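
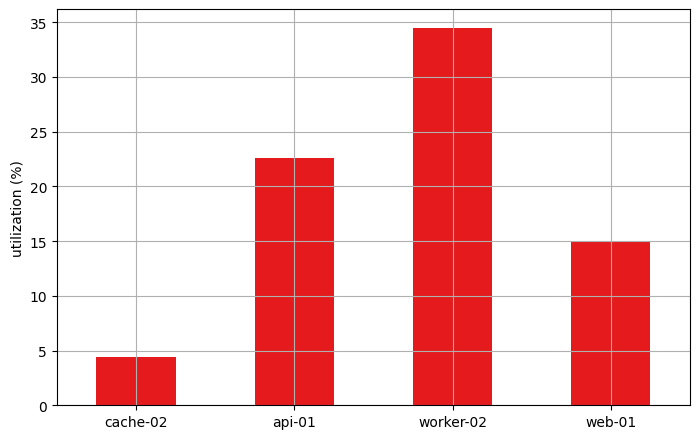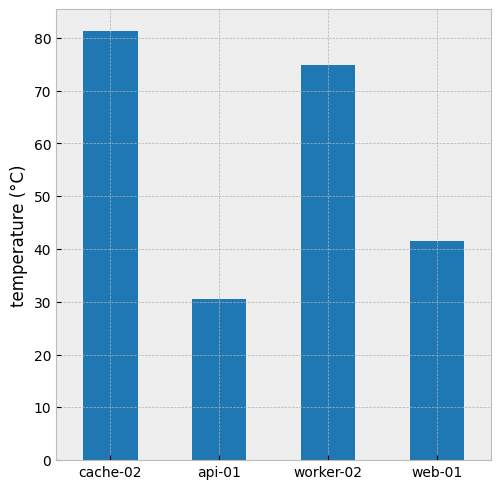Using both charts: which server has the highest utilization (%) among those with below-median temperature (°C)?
Chart 2 median temperature (°C) ≈ 60; below-median servers: api-01, web-01. Among those, api-01 has the highest utilization (%) (≈ 25).

api-01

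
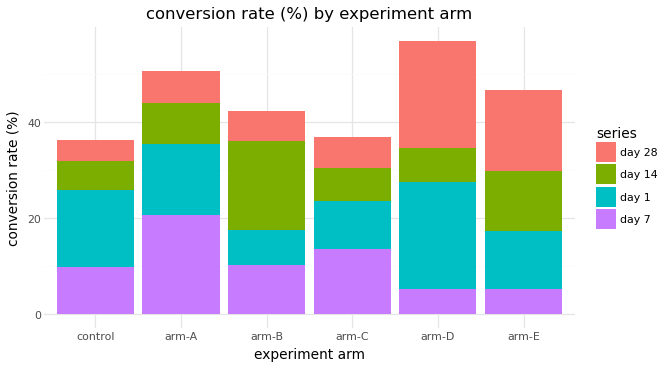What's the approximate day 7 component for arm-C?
day 7 top ≈ 15, bottom ≈ 0; segment ≈ 15.

≈ 15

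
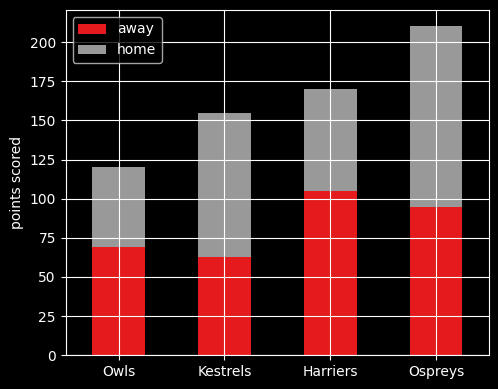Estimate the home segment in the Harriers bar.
≈ 60

home top ≈ 160, bottom ≈ 100; segment ≈ 60.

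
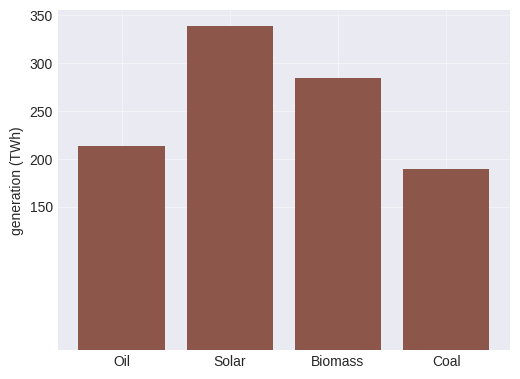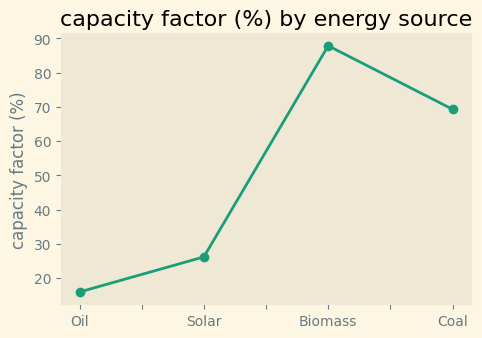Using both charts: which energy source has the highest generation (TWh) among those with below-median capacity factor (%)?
Solar

Chart 2 median capacity factor (%) ≈ 50; below-median energy sources: Oil, Solar. Among those, Solar has the highest generation (TWh) (≈ 350).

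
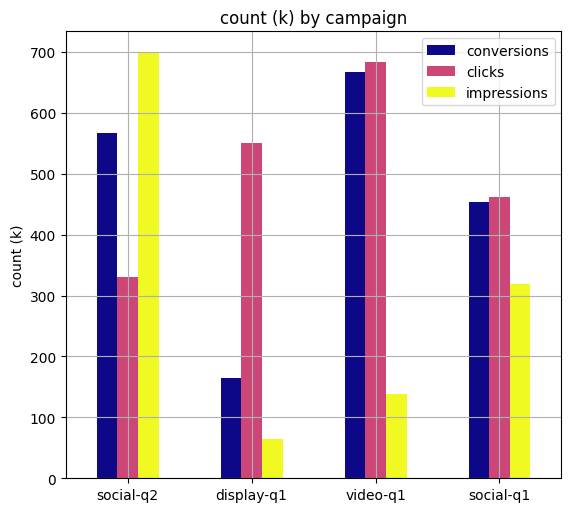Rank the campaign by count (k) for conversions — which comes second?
social-q2

Top 3 for conversions: video-q1 ≈ 700, social-q2 ≈ 600, social-q1 ≈ 500.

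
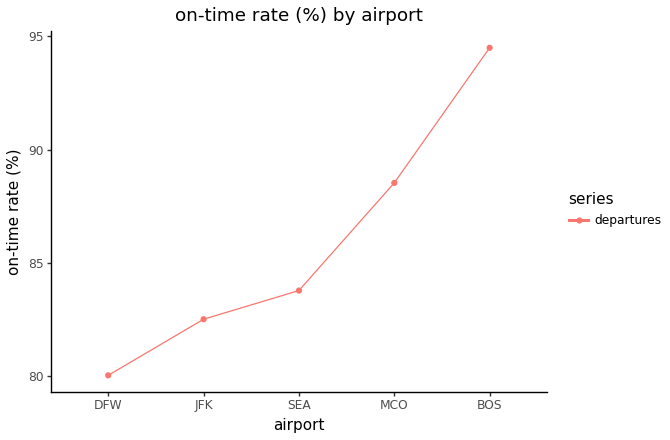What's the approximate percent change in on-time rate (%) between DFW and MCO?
≈ +10%

DFW ≈ 80, MCO ≈ 88; (88 − 80) / 80 ≈ +10%.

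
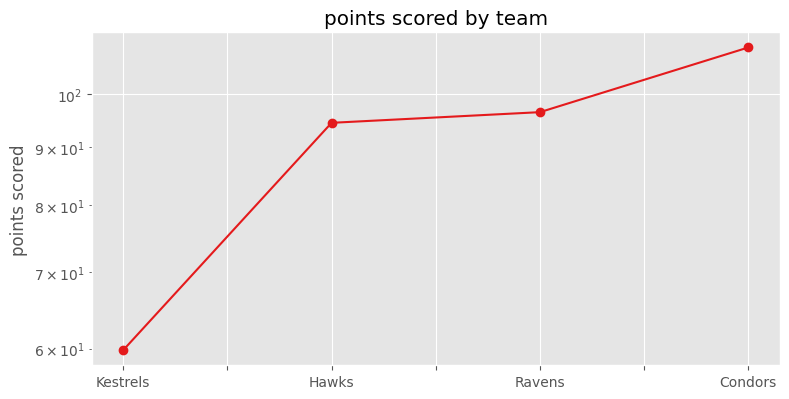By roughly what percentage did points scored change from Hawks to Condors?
≈ +15.8%

Hawks ≈ 95, Condors ≈ 110; (110 − 95) / 95 ≈ +15.8%.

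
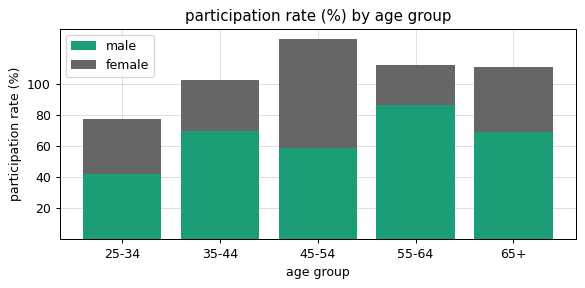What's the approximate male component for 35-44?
≈ 60

male top ≈ 60, bottom ≈ 0; segment ≈ 60.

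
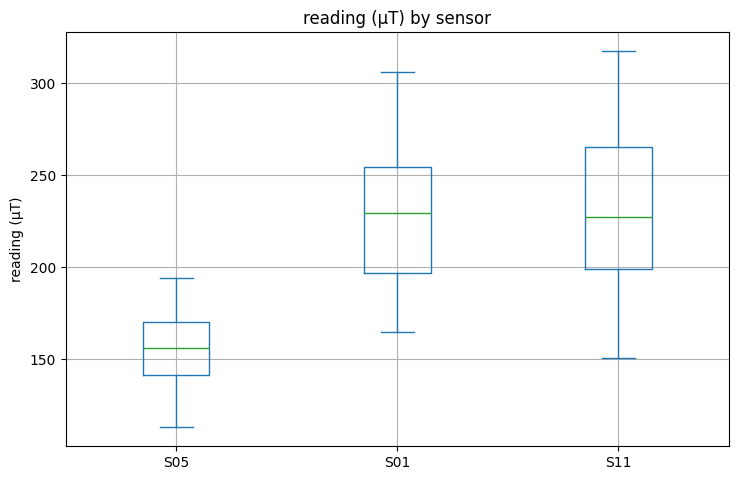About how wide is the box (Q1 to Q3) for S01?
≈ 50

Q3 ≈ 250, Q1 ≈ 200; IQR ≈ 50.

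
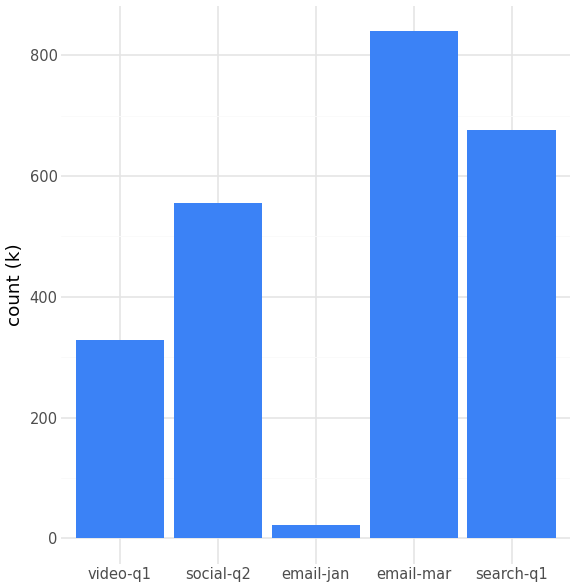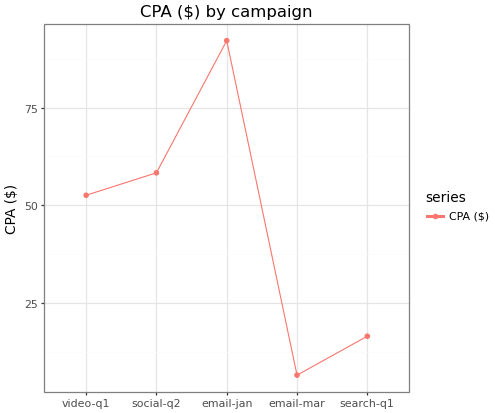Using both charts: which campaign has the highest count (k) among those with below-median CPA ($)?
Chart 2 median CPA ($) ≈ 50; below-median campaigns: email-mar, search-q1. Among those, email-mar has the highest count (k) (≈ 800).

email-mar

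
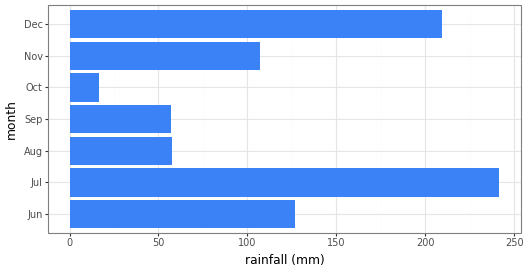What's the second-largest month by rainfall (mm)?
Top 3: Jul ≈ 250, Dec ≈ 200, Jun ≈ 125.

Dec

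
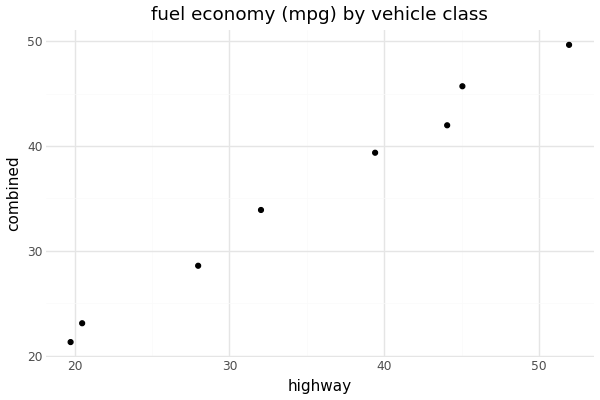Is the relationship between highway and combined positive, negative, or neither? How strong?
Points are positively correlated; strong (|r| ≈ 1.0).

positive, strong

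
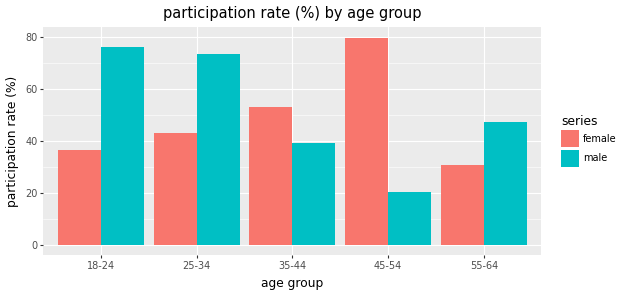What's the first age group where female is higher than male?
35-44

25-34: female ≈ 40 vs male ≈ 70 (not yet); 35-44: female ≈ 50 vs male ≈ 40 (first crossover).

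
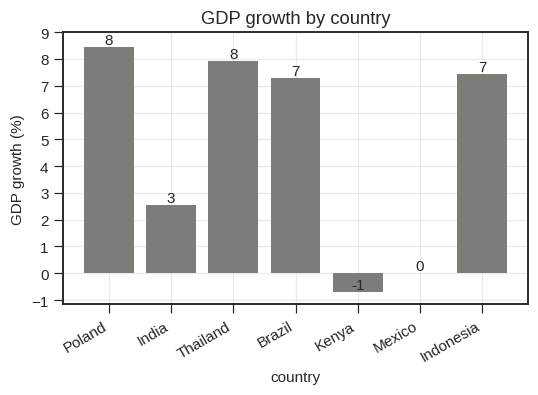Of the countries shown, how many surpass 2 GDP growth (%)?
5

Above 2: Poland, India, Thailand, Brazil, Indonesia.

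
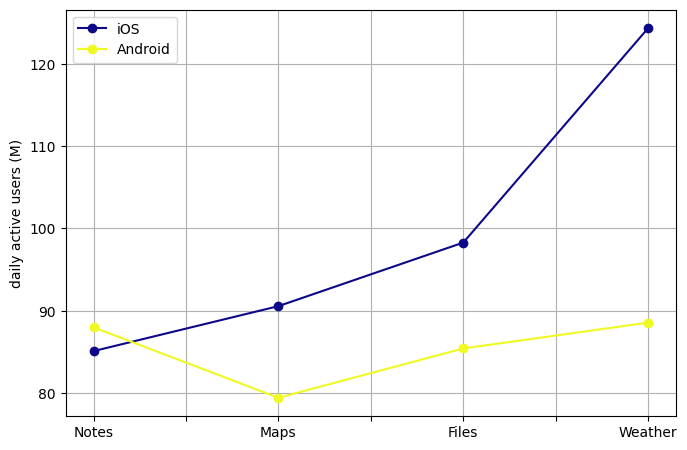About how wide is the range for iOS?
Max Weather ≈ 125, min Notes ≈ 85; range ≈ 40.

≈ 40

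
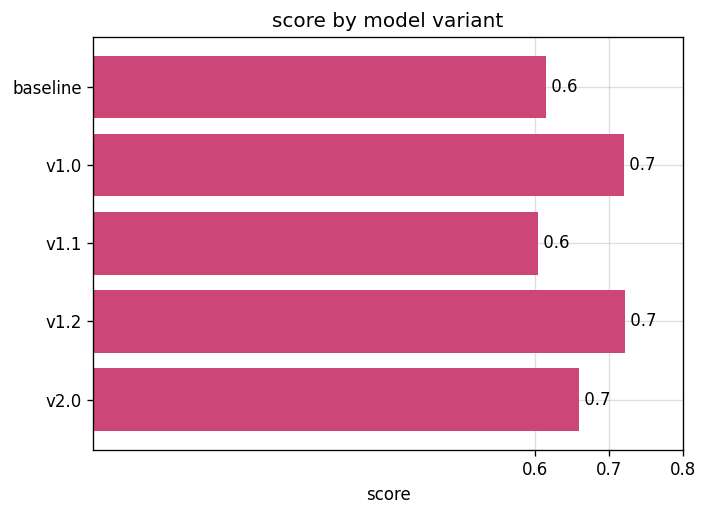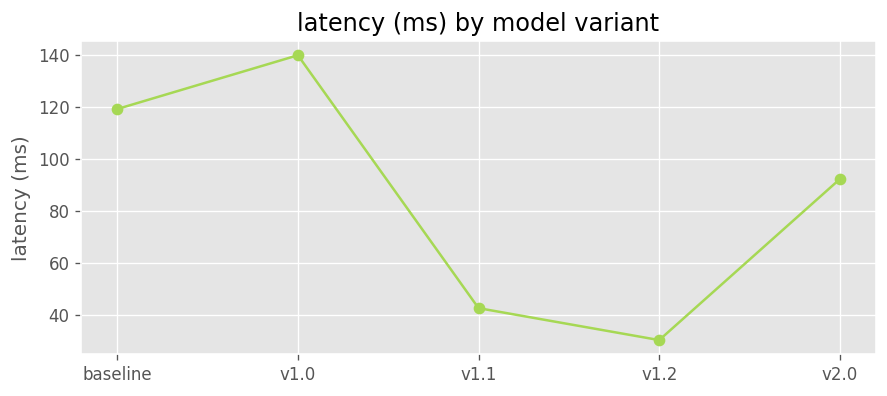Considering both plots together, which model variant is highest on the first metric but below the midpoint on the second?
v1.2

Chart 2 median latency (ms) ≈ 100; below-median model variants: v1.1, v1.2. Among those, v1.2 has the highest score (≈ 0.7).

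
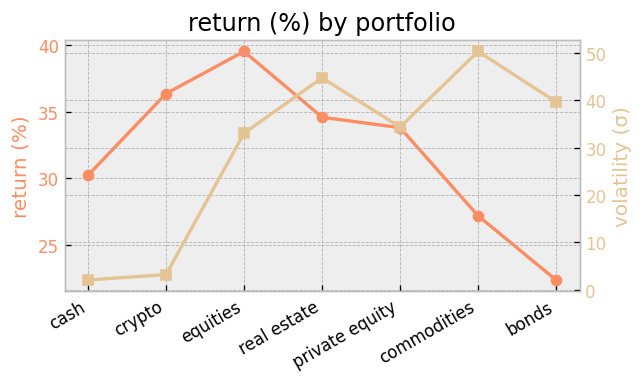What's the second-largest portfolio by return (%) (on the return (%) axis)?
Top 3 (on the return (%) axis): equities ≈ 40, crypto ≈ 36, real estate ≈ 34.

crypto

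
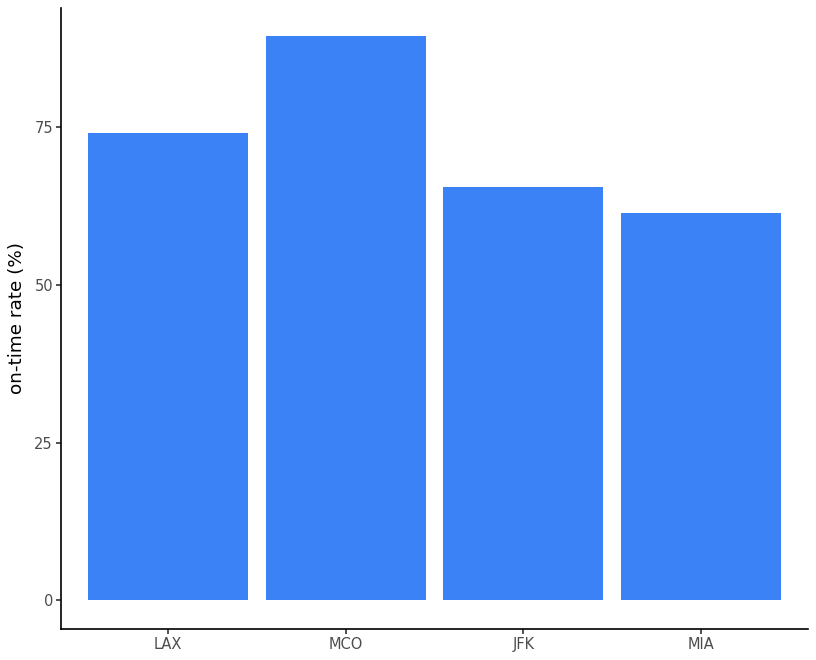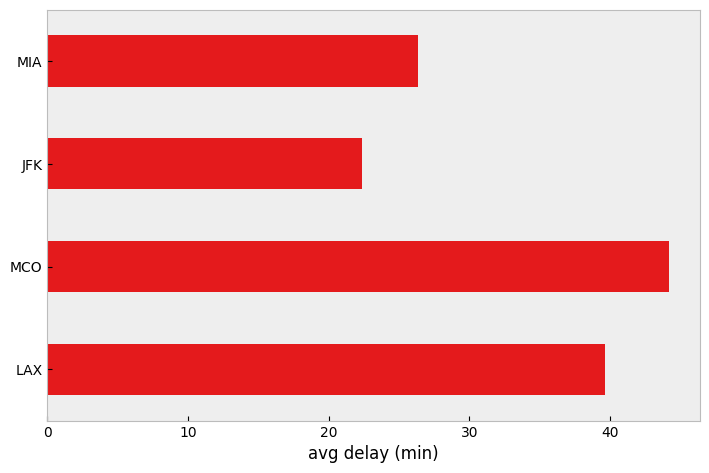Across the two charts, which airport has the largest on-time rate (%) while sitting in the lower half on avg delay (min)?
Chart 2 median avg delay (min) ≈ 35; below-median airports: JFK, MIA. Among those, JFK has the highest on-time rate (%) (≈ 70).

JFK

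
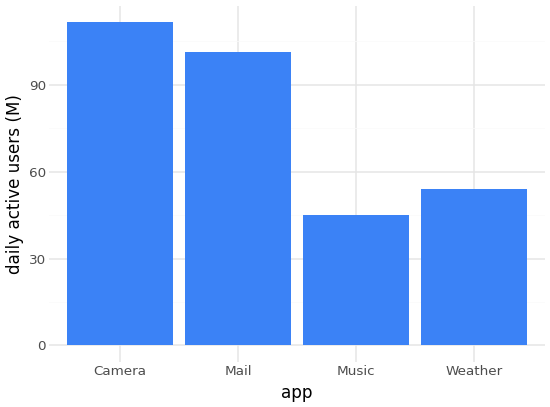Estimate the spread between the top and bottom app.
≈ 60

Max Camera ≈ 110, min Music ≈ 50; range ≈ 60.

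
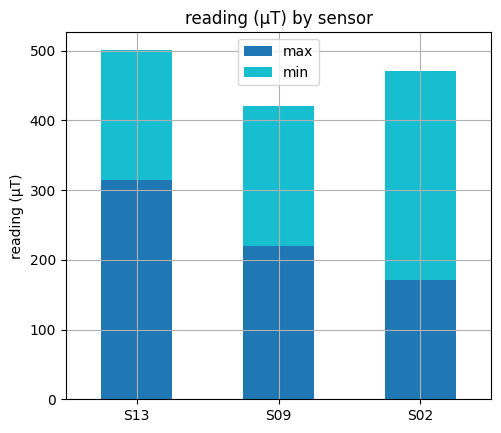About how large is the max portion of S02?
≈ 150

max top ≈ 150, bottom ≈ 0; segment ≈ 150.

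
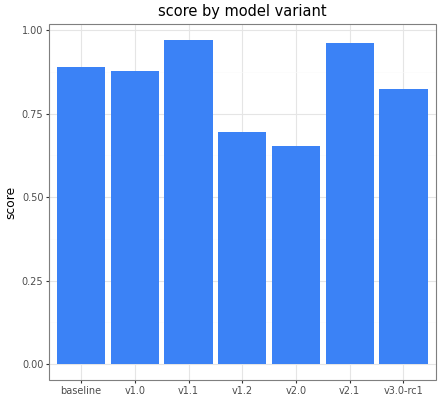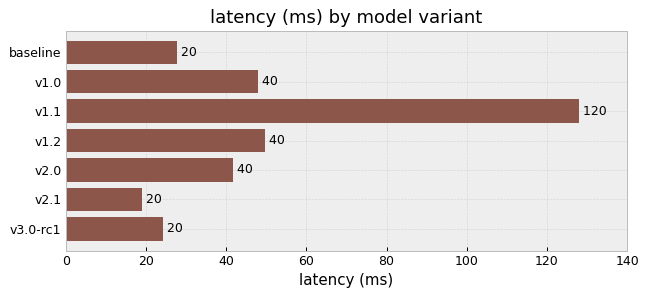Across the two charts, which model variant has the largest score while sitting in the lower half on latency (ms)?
Chart 2 median latency (ms) ≈ 40; below-median model variants: baseline, v2.1, v3.0-rc1. Among those, v2.1 has the highest score (≈ 1).

v2.1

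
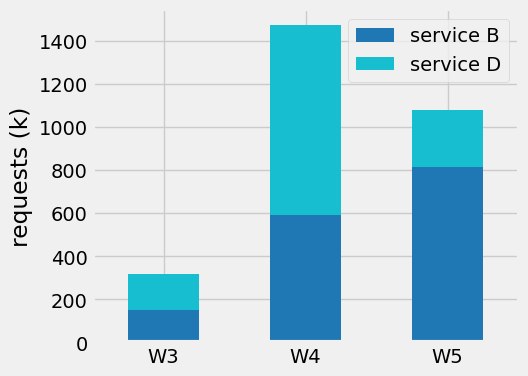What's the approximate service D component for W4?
≈ 800

service D top ≈ 1400, bottom ≈ 600; segment ≈ 800.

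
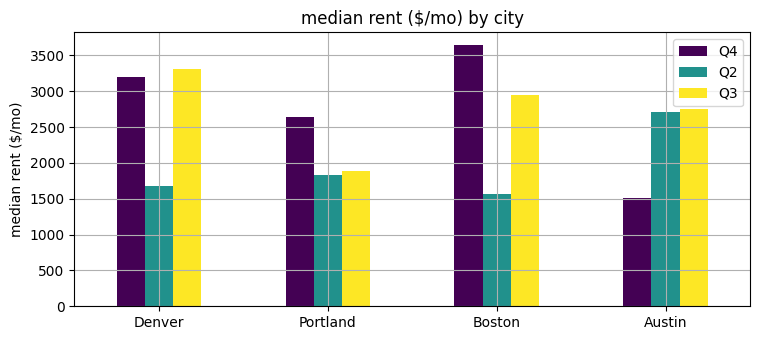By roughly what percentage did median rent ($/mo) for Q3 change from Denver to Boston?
Denver ≈ 3500, Boston ≈ 3000; (3000 − 3500) / 3500 ≈ -14.3%.

≈ -14.3%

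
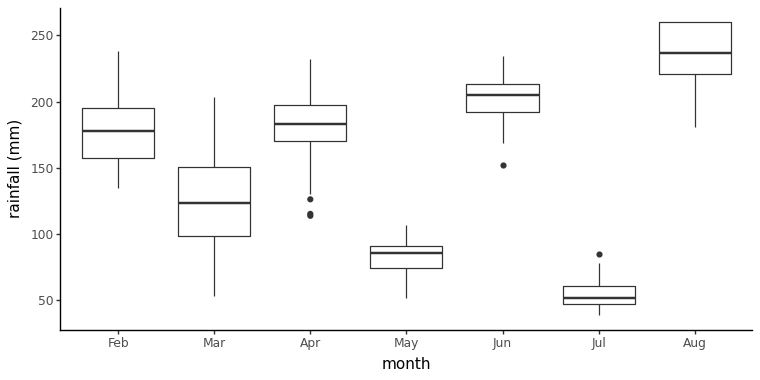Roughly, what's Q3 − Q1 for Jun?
≈ 20

Q3 ≈ 220, Q1 ≈ 200; IQR ≈ 20.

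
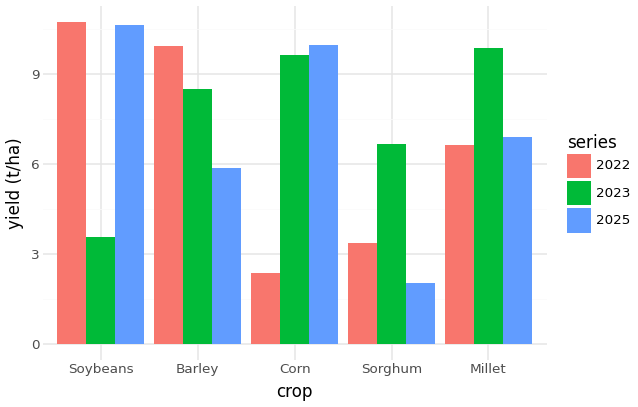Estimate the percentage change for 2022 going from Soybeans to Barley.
≈ -9.1%

Soybeans ≈ 11, Barley ≈ 10; (10 − 11) / 11 ≈ -9.1%.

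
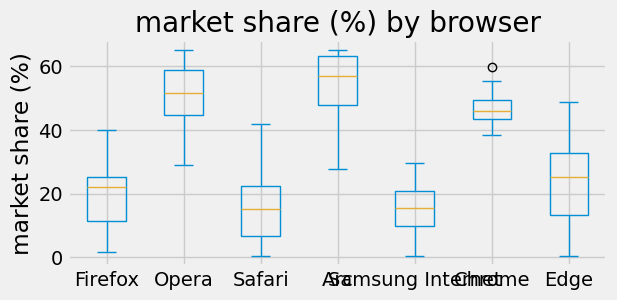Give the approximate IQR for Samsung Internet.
≈ 10

Q3 ≈ 20, Q1 ≈ 10; IQR ≈ 10.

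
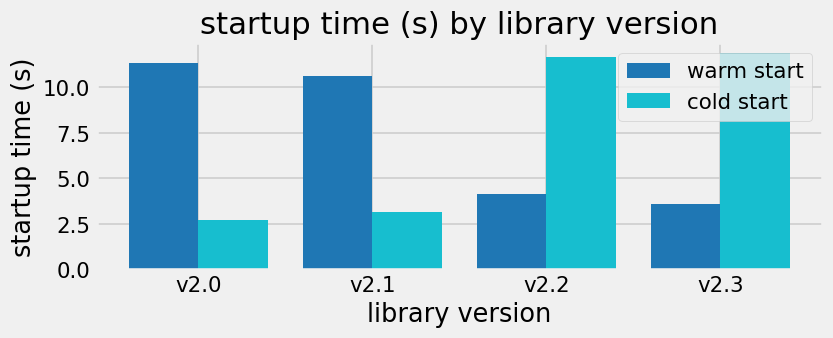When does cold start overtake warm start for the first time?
v2.2

v2.1: cold start ≈ 3 vs warm start ≈ 11 (not yet); v2.2: cold start ≈ 12 vs warm start ≈ 4 (first crossover).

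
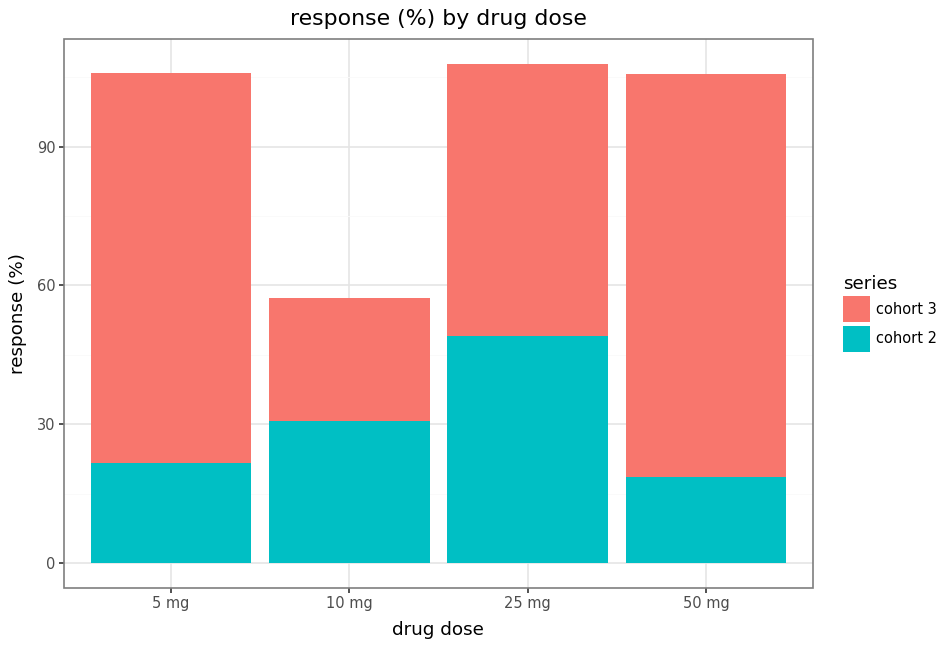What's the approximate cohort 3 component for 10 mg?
cohort 3 top ≈ 60, bottom ≈ 30; segment ≈ 30.

≈ 30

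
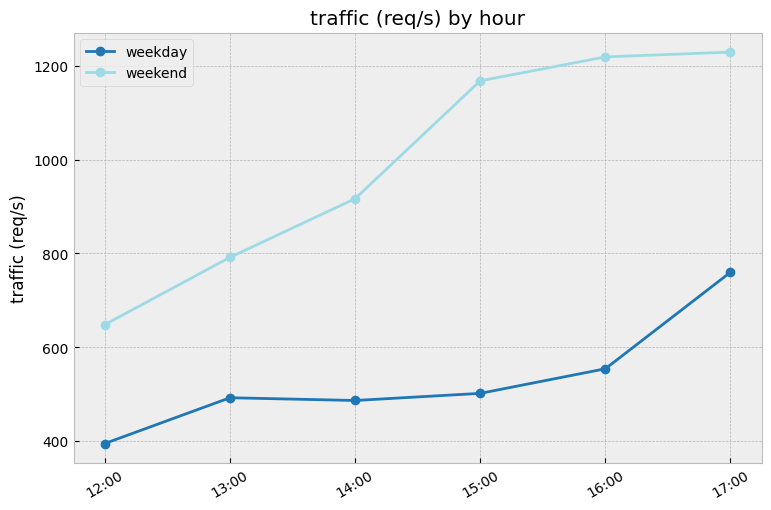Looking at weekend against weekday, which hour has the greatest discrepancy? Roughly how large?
15:00, ≈ 700 req/s

15:00: weekend ≈ 1200, weekday ≈ 500 → gap ≈ 700. Next-largest (16:00) is only ≈ 600.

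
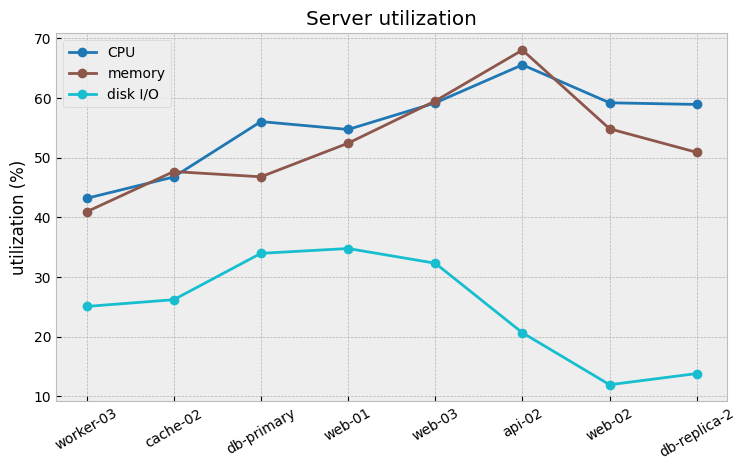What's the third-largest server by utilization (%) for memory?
web-02

Top 4 for memory: api-02 ≈ 70, web-03 ≈ 60, web-02 ≈ 55, web-01 ≈ 50.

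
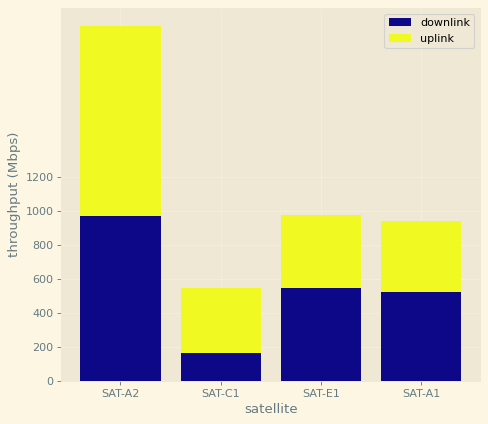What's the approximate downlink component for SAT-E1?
downlink top ≈ 600, bottom ≈ 0; segment ≈ 600.

≈ 600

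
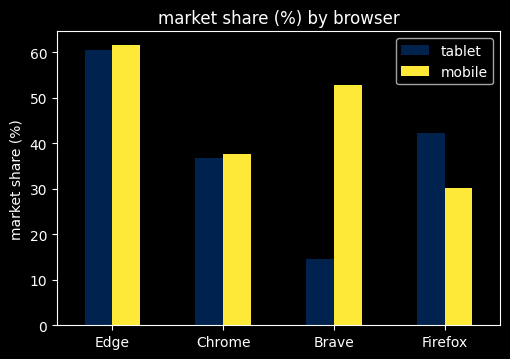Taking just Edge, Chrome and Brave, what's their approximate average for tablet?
(60 + 40 + 10) / 3 ≈ 37.

≈ 37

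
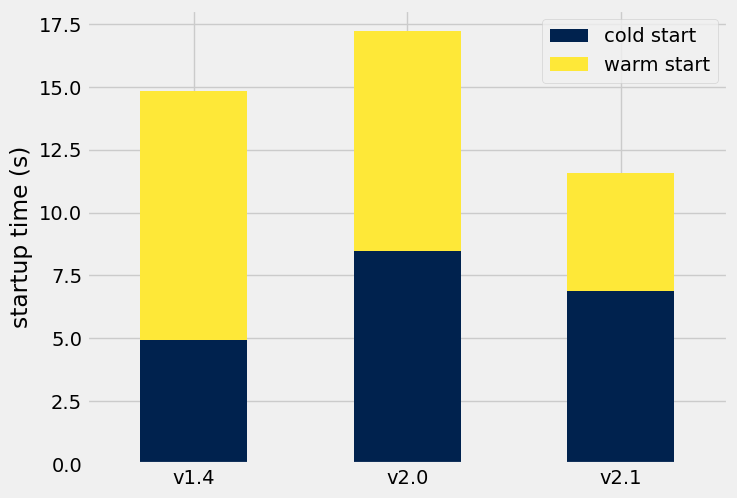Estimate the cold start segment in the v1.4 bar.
≈ 4

cold start top ≈ 4, bottom ≈ 0; segment ≈ 4.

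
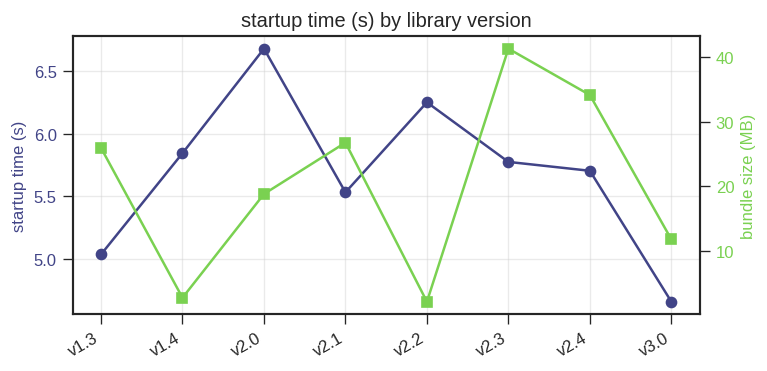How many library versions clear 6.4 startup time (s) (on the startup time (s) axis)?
Above 6.4: v2.0.

1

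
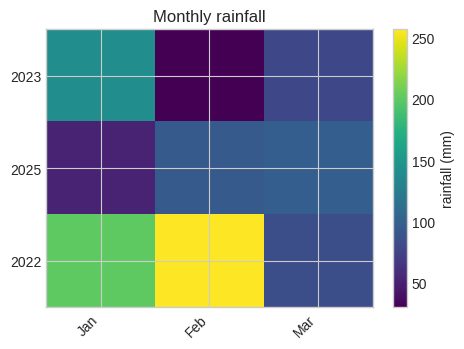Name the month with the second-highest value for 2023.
Mar

Top 3 for 2023: Jan ≈ 140, Mar ≈ 80, Feb ≈ 40.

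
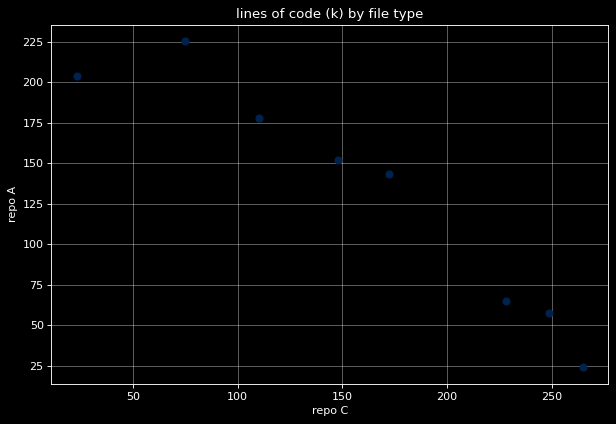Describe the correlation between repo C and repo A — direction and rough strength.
negative, strong

Points are negatively correlated; strong (|r| ≈ 1.0).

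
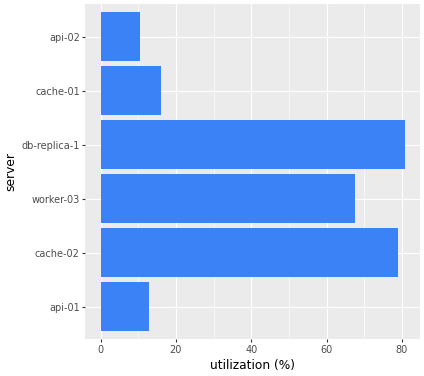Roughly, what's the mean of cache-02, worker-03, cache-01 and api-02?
(80 + 70 + 20 + 10) / 4 ≈ 45.

≈ 45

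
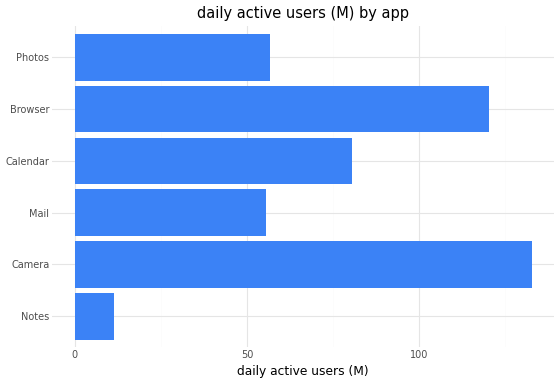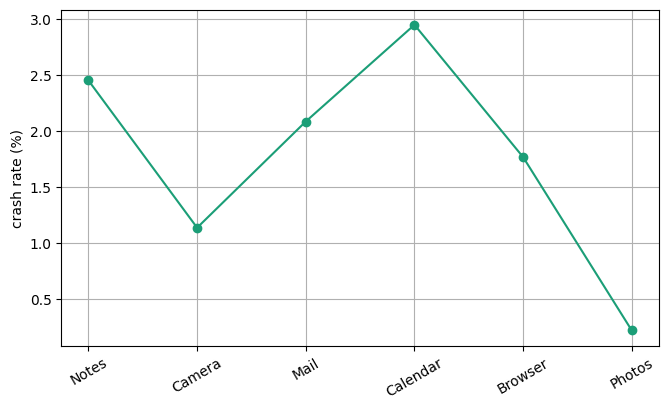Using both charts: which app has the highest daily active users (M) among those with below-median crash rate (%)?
Chart 2 median crash rate (%) ≈ 2; below-median apps: Camera, Browser, Photos. Among those, Camera has the highest daily active users (M) (≈ 140).

Camera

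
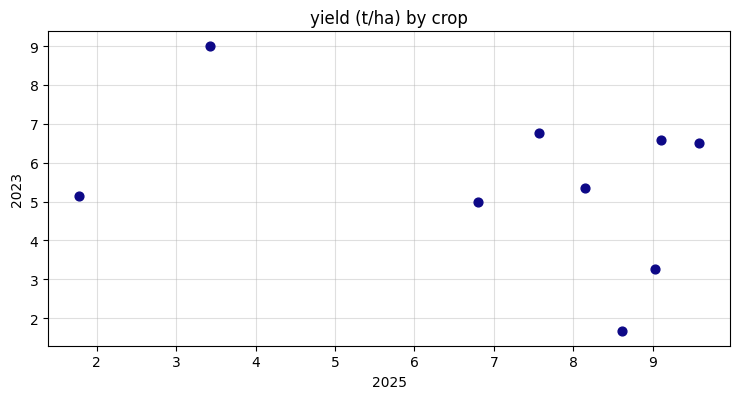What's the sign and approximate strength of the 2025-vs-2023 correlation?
negative, weak

Points are negatively correlated; weak (|r| ≈ 0.3).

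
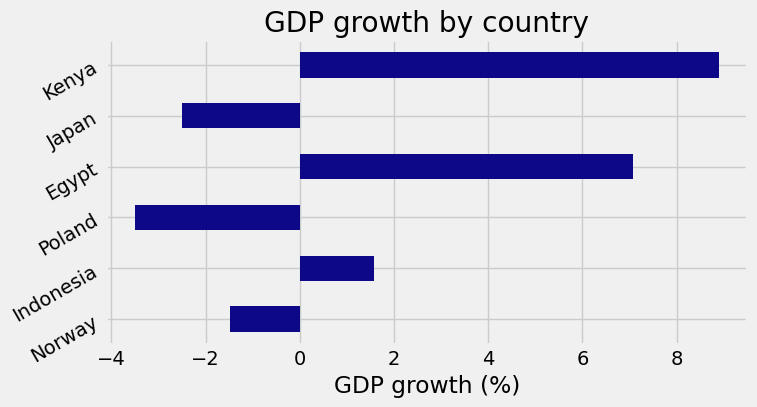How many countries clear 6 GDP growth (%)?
Above 6: Egypt, Kenya.

2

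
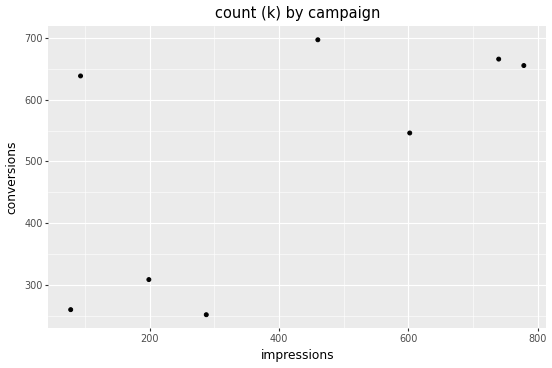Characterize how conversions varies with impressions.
positive, moderate

Points are positively correlated; moderate (|r| ≈ 0.6).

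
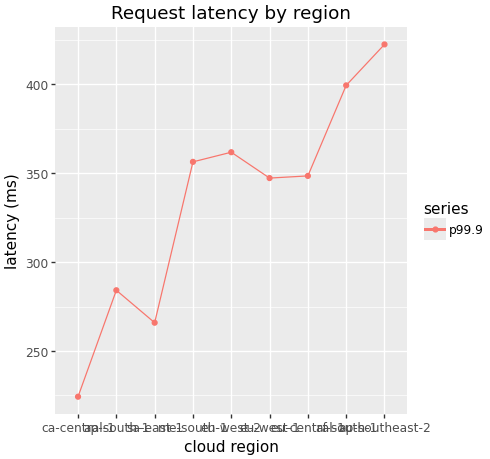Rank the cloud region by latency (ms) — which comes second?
af-south-1

Top 3: ap-southeast-2 ≈ 420, af-south-1 ≈ 400, eu-west-2 ≈ 360.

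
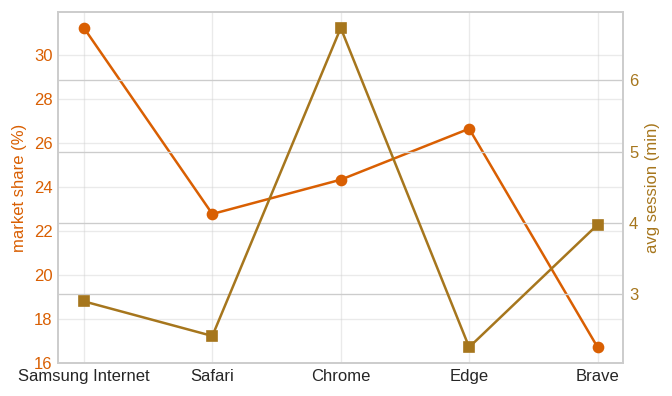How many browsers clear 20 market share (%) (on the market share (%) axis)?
Above 20: Samsung Internet, Safari, Chrome, Edge.

4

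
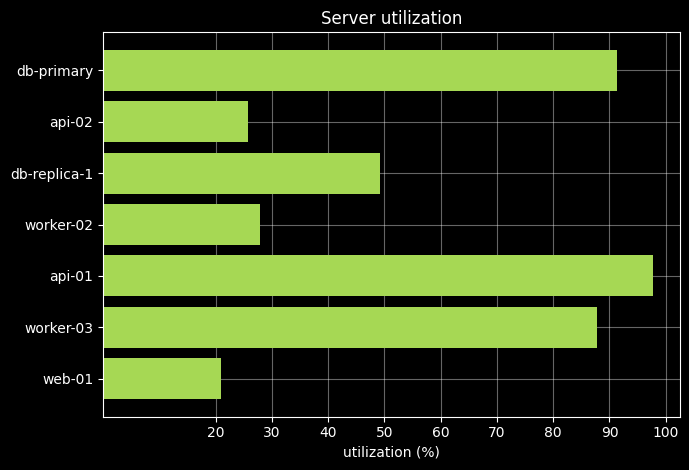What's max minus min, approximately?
Max api-01 ≈ 100, min web-01 ≈ 20; range ≈ 80.

≈ 80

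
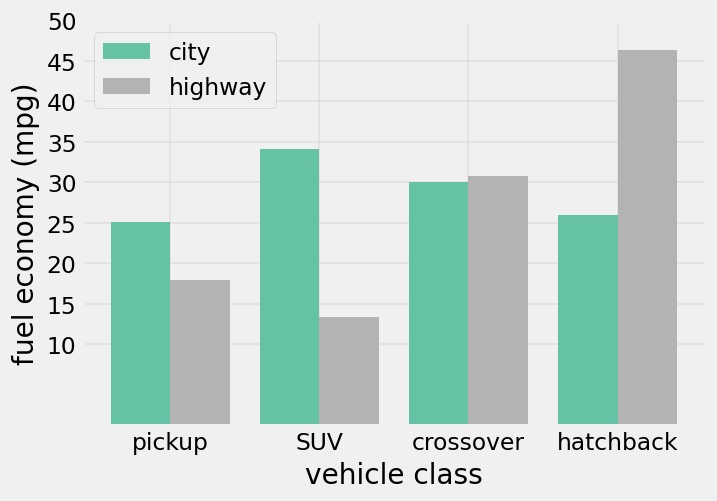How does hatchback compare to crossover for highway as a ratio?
≈ 1.5×

hatchback ≈ 45, crossover ≈ 30; 45/30 ≈ 1.5.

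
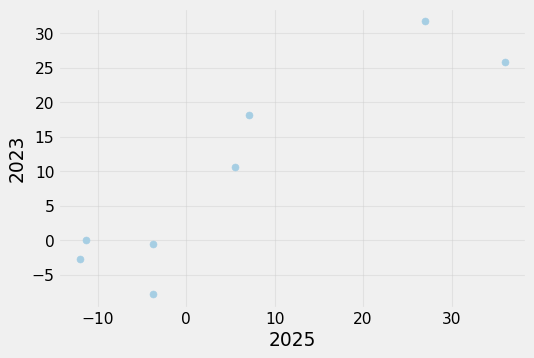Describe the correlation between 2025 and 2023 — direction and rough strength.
Points are positively correlated; strong (|r| ≈ 0.9).

positive, strong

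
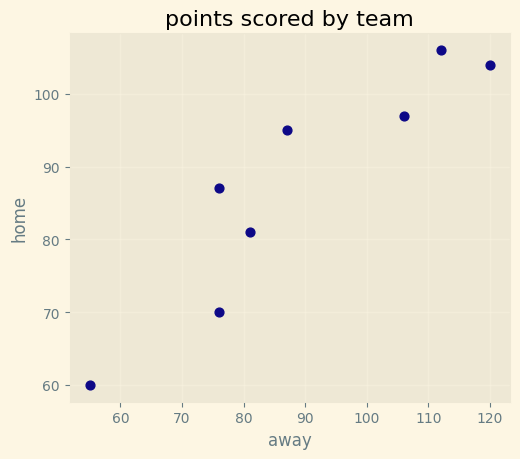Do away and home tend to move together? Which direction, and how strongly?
positive, strong

Points are positively correlated; strong (|r| ≈ 0.9).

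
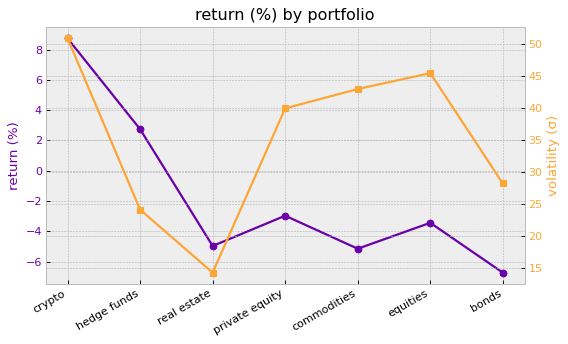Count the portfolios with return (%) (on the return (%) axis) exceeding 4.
1

Above 4: crypto.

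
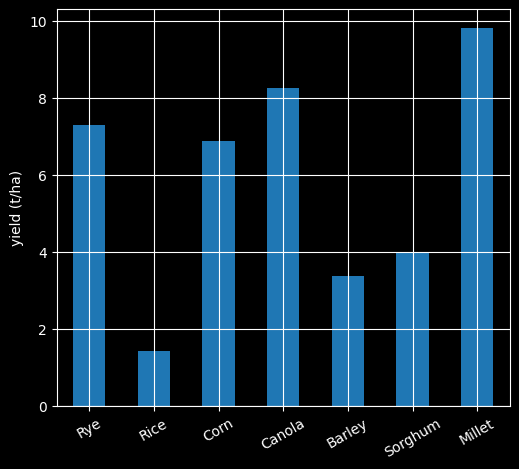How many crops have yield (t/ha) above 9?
Above 9: Millet.

1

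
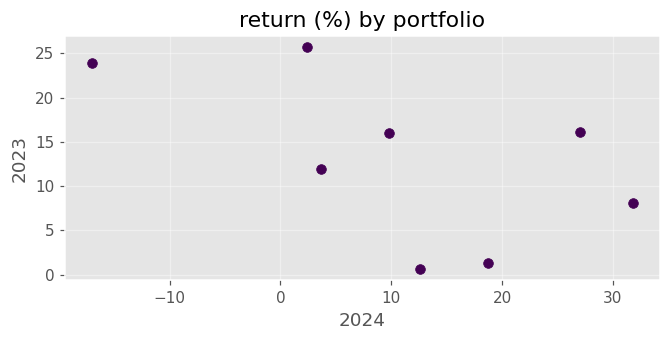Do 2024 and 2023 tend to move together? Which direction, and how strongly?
negative, moderate

Points are negatively correlated; moderate (|r| ≈ 0.6).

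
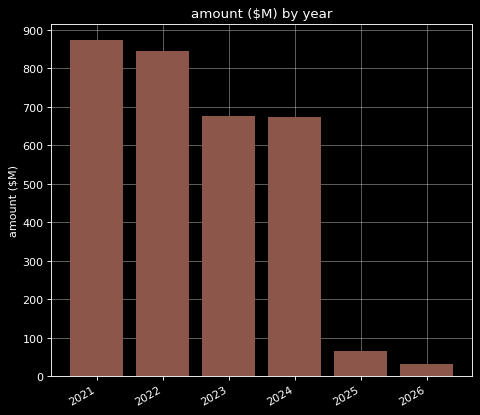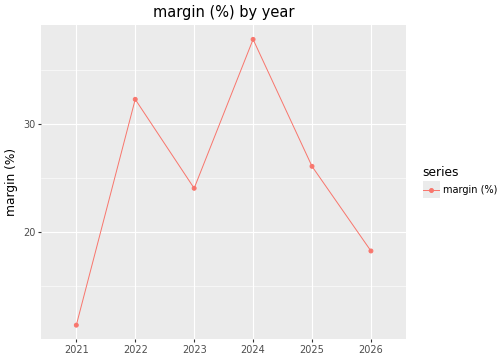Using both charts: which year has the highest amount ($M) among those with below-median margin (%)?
Chart 2 median margin (%) ≈ 25; below-median years: 2021, 2023, 2026. Among those, 2021 has the highest amount ($M) (≈ 900).

2021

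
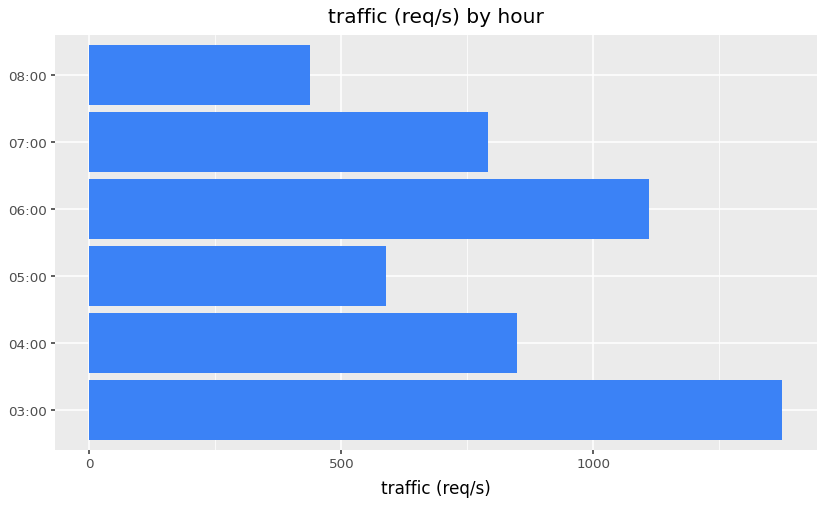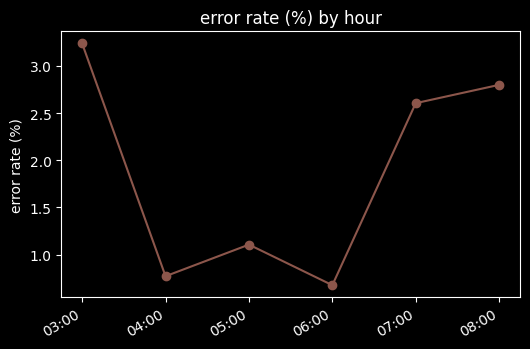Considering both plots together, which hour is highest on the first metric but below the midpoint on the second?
06:00

Chart 2 median error rate (%) ≈ 2; below-median hours: 04:00, 05:00, 06:00. Among those, 06:00 has the highest traffic (req/s) (≈ 1200).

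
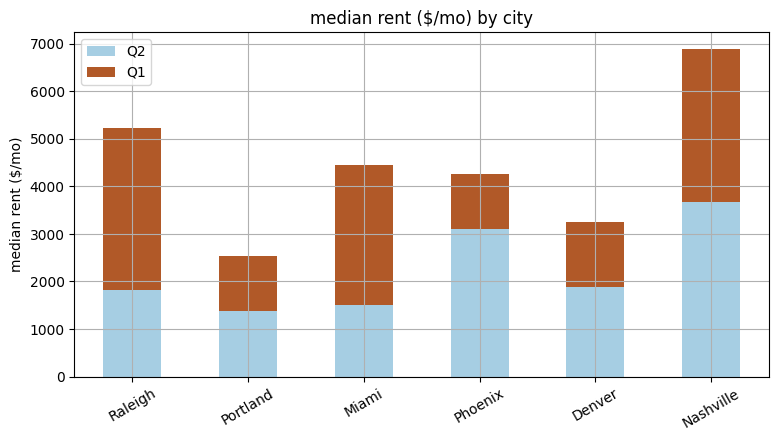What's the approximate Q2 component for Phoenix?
Q2 top ≈ 3000, bottom ≈ 0; segment ≈ 3000.

≈ 3000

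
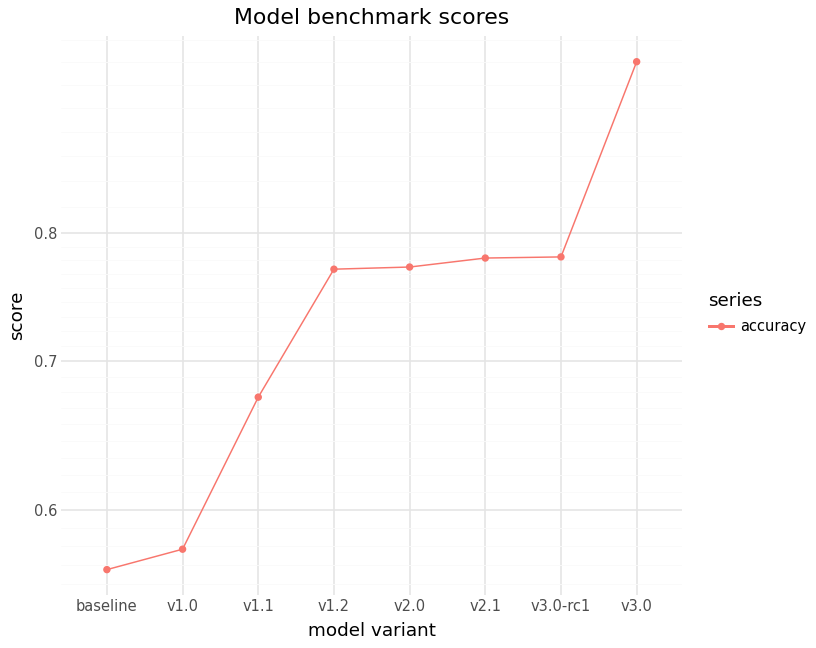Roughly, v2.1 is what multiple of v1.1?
≈ 1.23×

v2.1 ≈ 0.80, v1.1 ≈ 0.65; 0.80/0.65 ≈ 1.23.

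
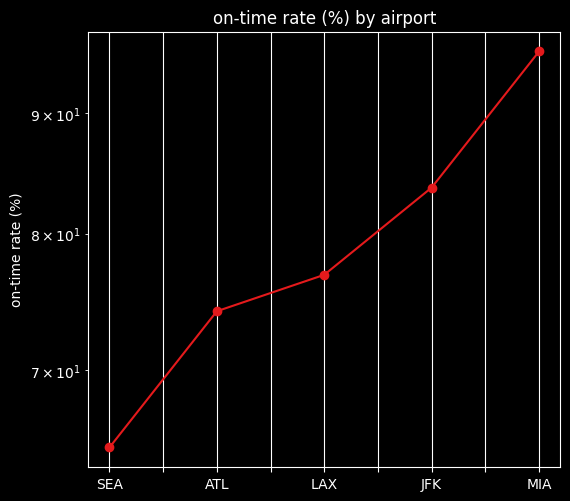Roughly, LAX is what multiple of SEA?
≈ 1.15×

LAX ≈ 75, SEA ≈ 65; 75/65 ≈ 1.15.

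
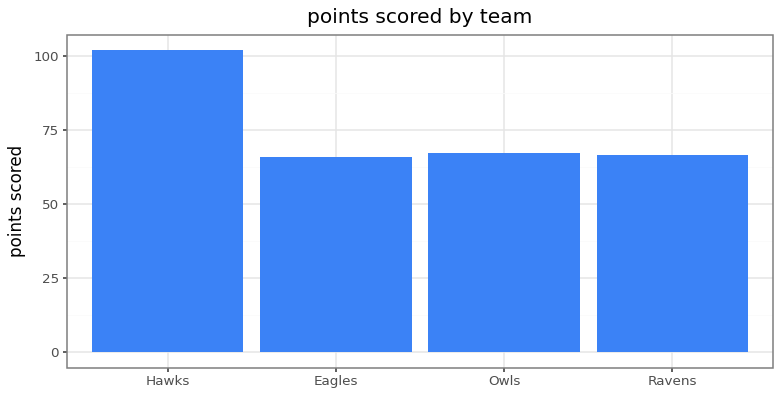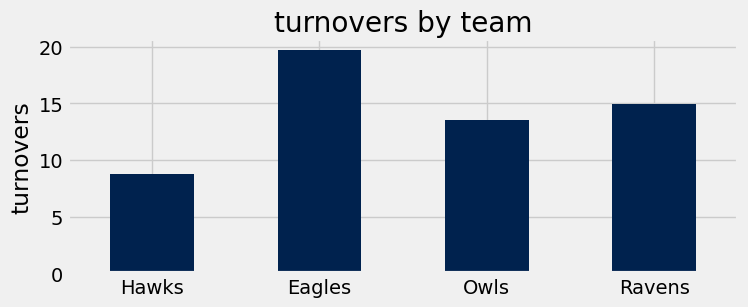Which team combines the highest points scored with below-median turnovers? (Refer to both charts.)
Chart 2 median turnovers ≈ 14; below-median teams: Hawks, Owls. Among those, Hawks has the highest points scored (≈ 100).

Hawks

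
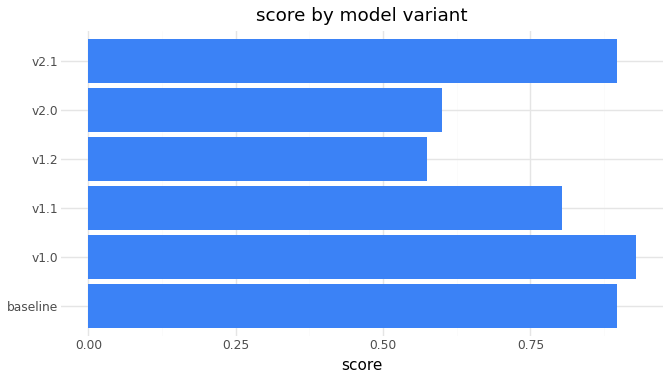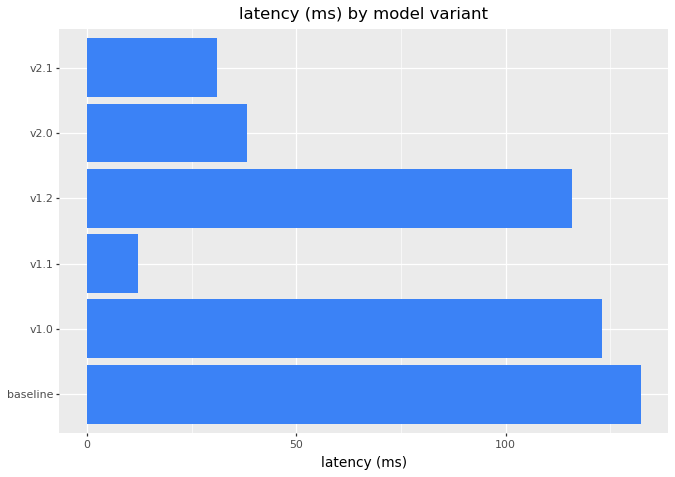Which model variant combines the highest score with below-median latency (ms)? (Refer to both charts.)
v2.1

Chart 2 median latency (ms) ≈ 80; below-median model variants: v1.1, v2.0, v2.1. Among those, v2.1 has the highest score (≈ 0.9).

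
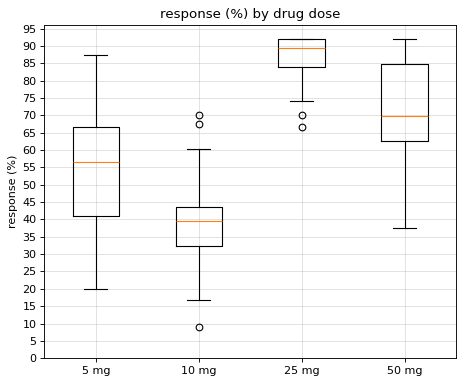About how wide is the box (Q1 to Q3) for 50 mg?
≈ 20

Q3 ≈ 85, Q1 ≈ 65; IQR ≈ 20.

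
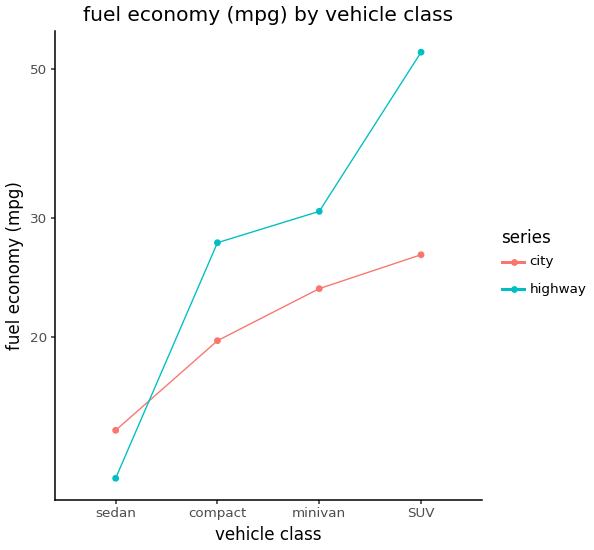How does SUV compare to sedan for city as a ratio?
≈ 1.67×

SUV ≈ 25, sedan ≈ 15; 25/15 ≈ 1.67.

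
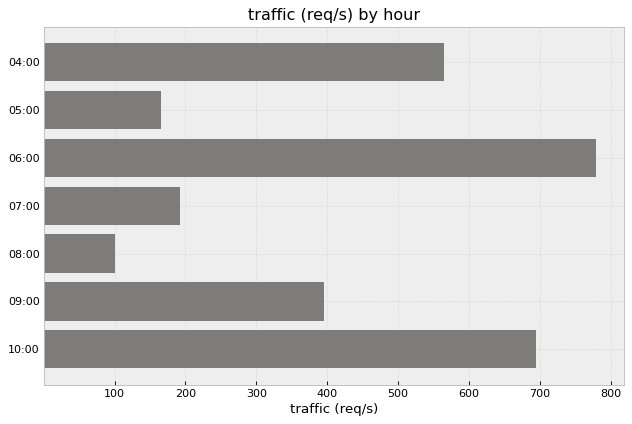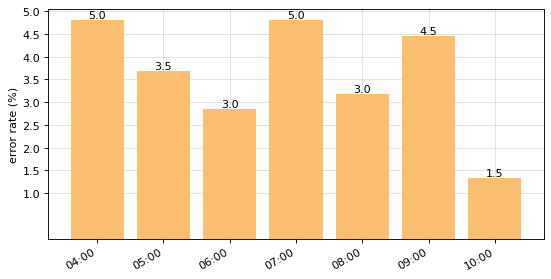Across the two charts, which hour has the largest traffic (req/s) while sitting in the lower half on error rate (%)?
Chart 2 median error rate (%) ≈ 3.5; below-median hours: 06:00, 08:00, 10:00. Among those, 06:00 has the highest traffic (req/s) (≈ 800).

06:00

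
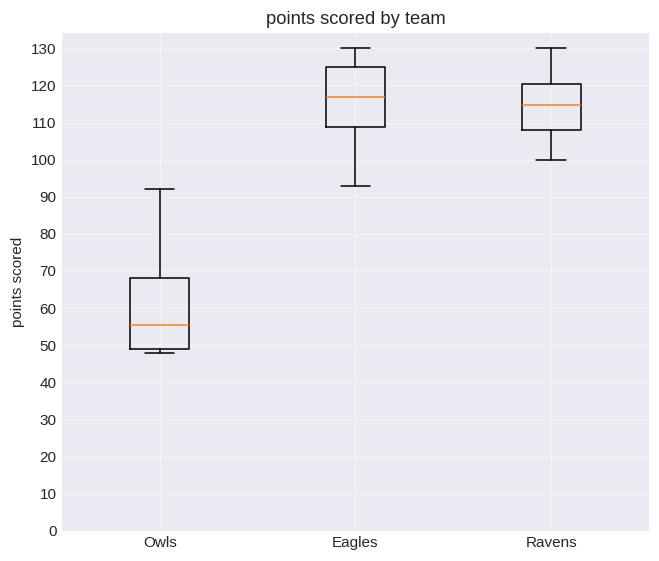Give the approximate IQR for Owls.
Q3 ≈ 70, Q1 ≈ 50; IQR ≈ 20.

≈ 20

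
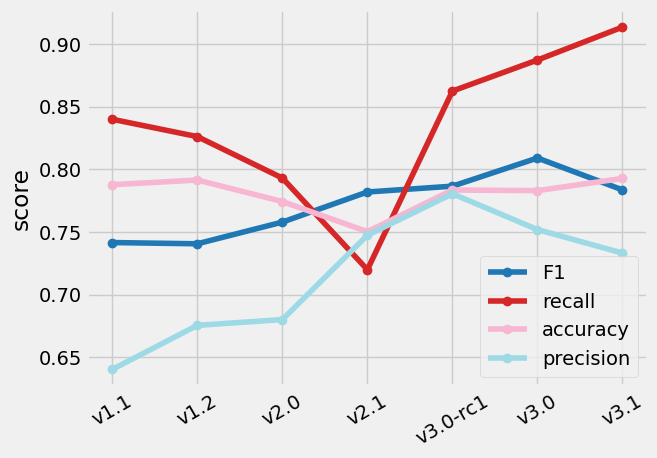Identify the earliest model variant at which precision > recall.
v2.0: precision ≈ 0.70 vs recall ≈ 0.80 (not yet); v2.1: precision ≈ 0.75 vs recall ≈ 0.70 (first crossover).

v2.1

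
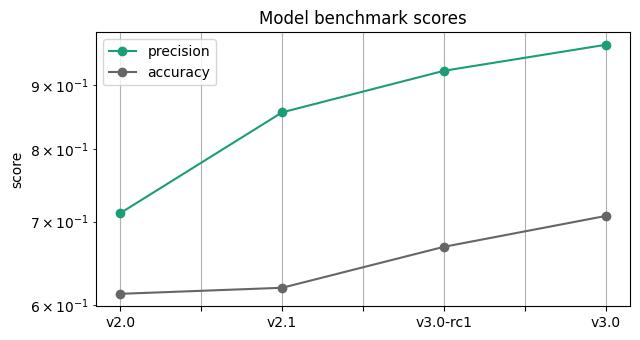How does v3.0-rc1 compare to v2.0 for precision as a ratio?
≈ 1.29×

v3.0-rc1 ≈ 0.90, v2.0 ≈ 0.70; 0.90/0.70 ≈ 1.29.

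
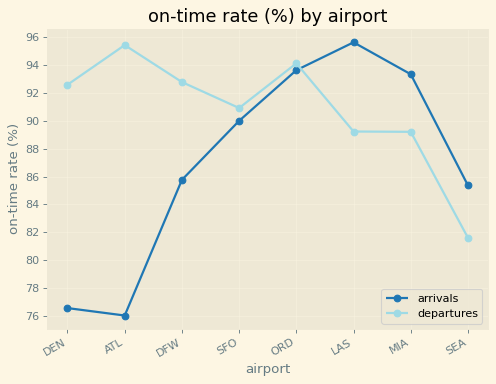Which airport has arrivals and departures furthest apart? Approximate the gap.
ATL, ≈ 20 %

ATL: arrivals ≈ 76, departures ≈ 96 → gap ≈ 20. Next-largest (DEN) is only ≈ 16.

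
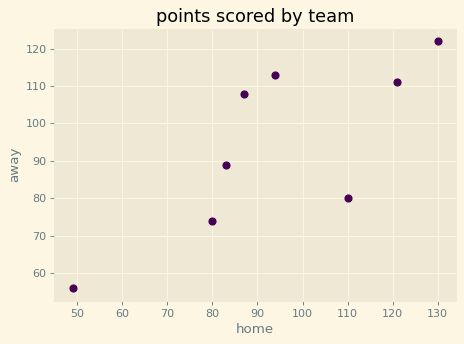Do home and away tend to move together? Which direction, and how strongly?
positive, strong

Points are positively correlated; strong (|r| ≈ 0.8).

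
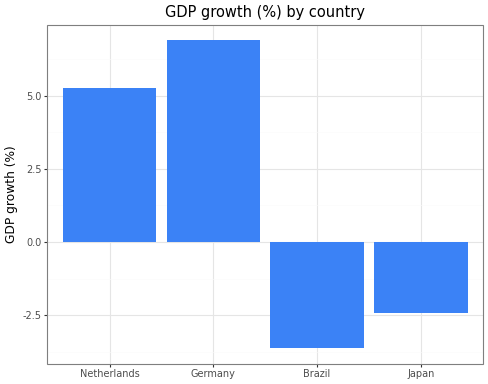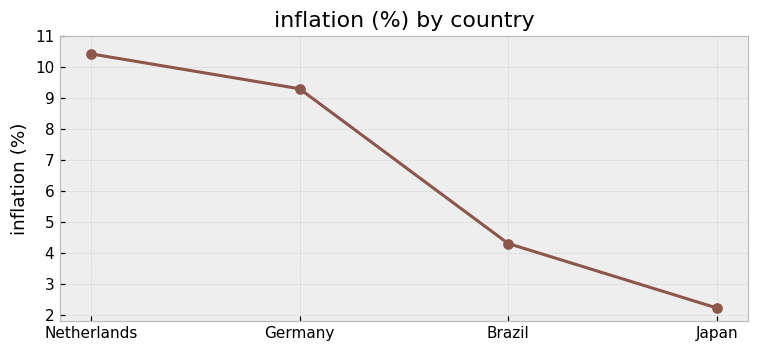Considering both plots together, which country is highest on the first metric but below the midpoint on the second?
Chart 2 median inflation (%) ≈ 7; below-median countries: Brazil, Japan. Among those, Japan has the highest GDP growth (%) (≈ -2).

Japan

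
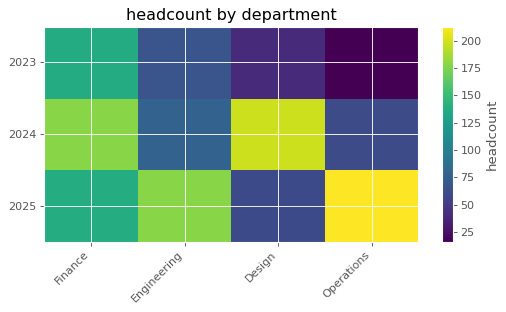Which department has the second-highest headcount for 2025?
Engineering

Top 3 for 2025: Operations ≈ 220, Engineering ≈ 180, Finance ≈ 140.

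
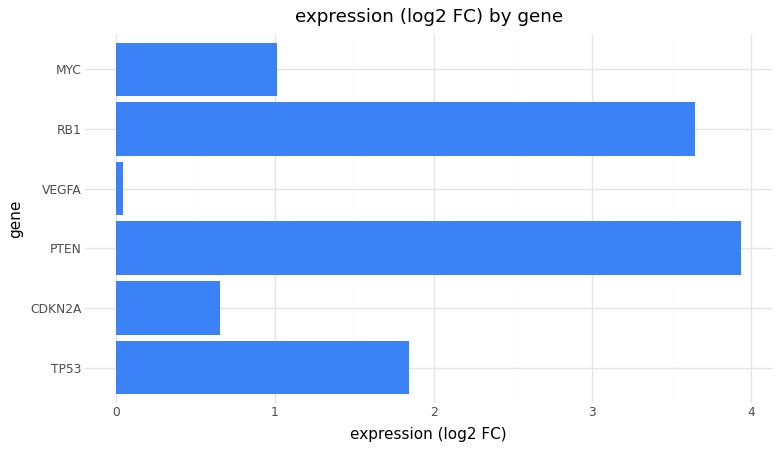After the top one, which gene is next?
Top 3: PTEN ≈ 4.0, RB1 ≈ 3.5, TP53 ≈ 2.0.

RB1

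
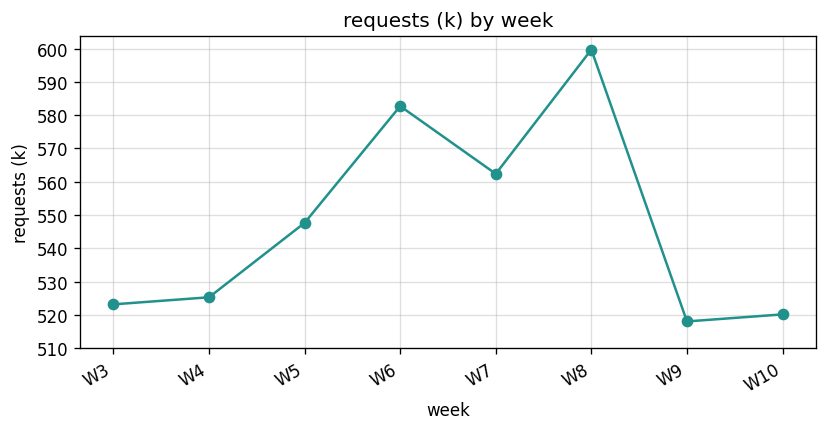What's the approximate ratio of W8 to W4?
≈ 1.13×

W8 ≈ 600, W4 ≈ 530; 600/530 ≈ 1.13.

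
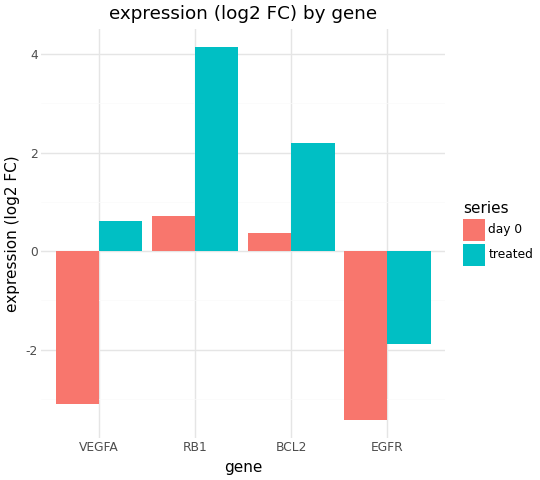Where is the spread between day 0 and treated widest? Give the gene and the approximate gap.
VEGFA, ≈ 4 log2 FC

VEGFA: day 0 ≈ -3, treated ≈ 1 → gap ≈ 4. Next-largest (RB1) is only ≈ 3.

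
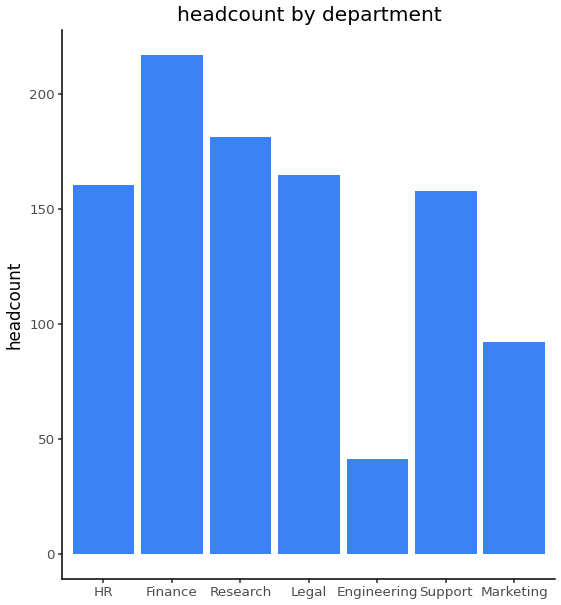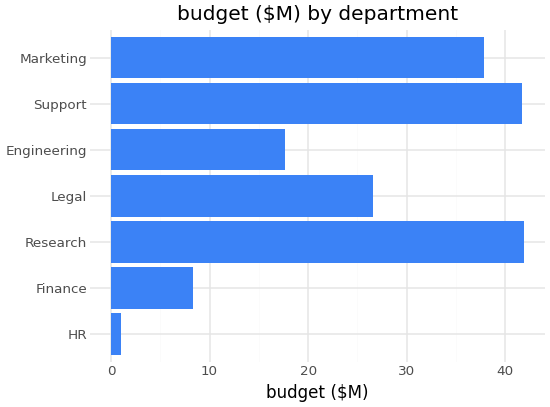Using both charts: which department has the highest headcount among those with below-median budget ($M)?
Finance

Chart 2 median budget ($M) ≈ 25; below-median departments: HR, Finance, Engineering. Among those, Finance has the highest headcount (≈ 220).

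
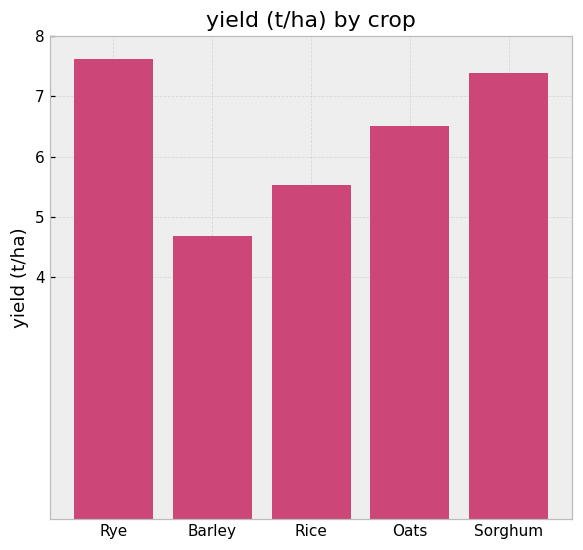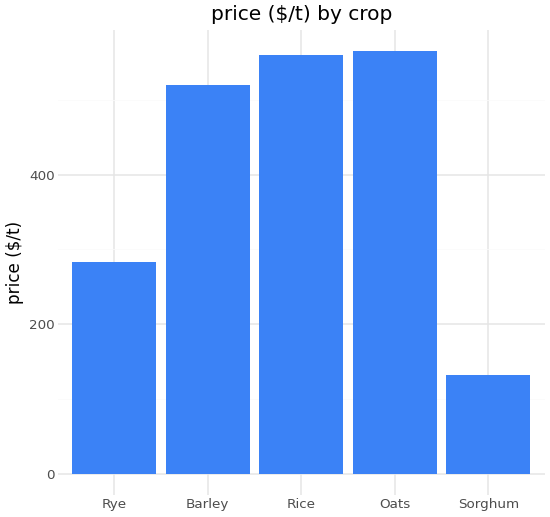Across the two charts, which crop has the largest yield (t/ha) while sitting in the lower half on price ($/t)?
Chart 2 median price ($/t) ≈ 500; below-median crops: Rye, Sorghum. Among those, Rye has the highest yield (t/ha) (≈ 8).

Rye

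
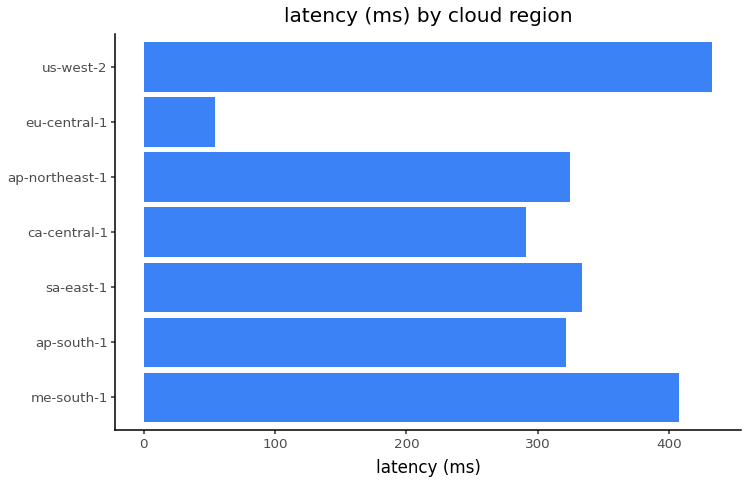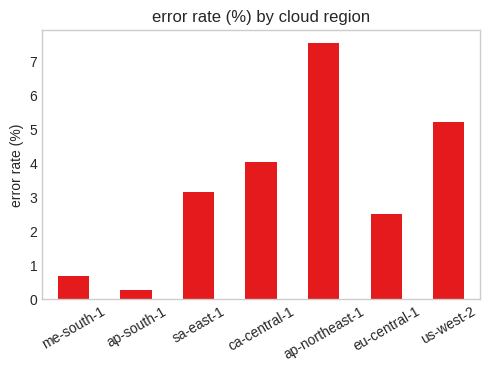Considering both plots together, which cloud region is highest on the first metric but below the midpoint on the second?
Chart 2 median error rate (%) ≈ 3; below-median cloud regions: me-south-1, ap-south-1, eu-central-1. Among those, me-south-1 has the highest latency (ms) (≈ 400).

me-south-1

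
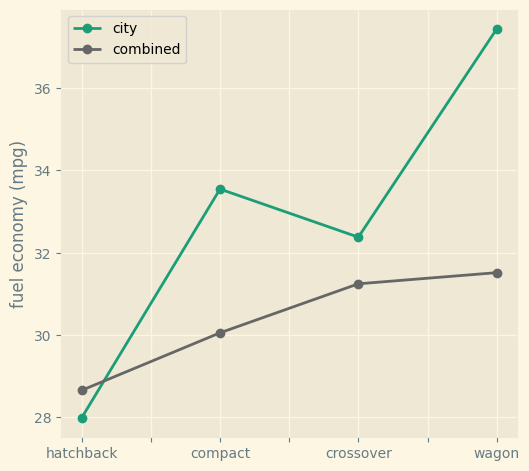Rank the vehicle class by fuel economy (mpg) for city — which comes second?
Top 3 for city: wagon ≈ 37, compact ≈ 34, crossover ≈ 32.

compact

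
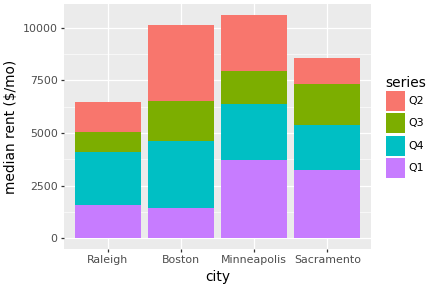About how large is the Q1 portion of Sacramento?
Q1 top ≈ 3000, bottom ≈ 0; segment ≈ 3000.

≈ 3000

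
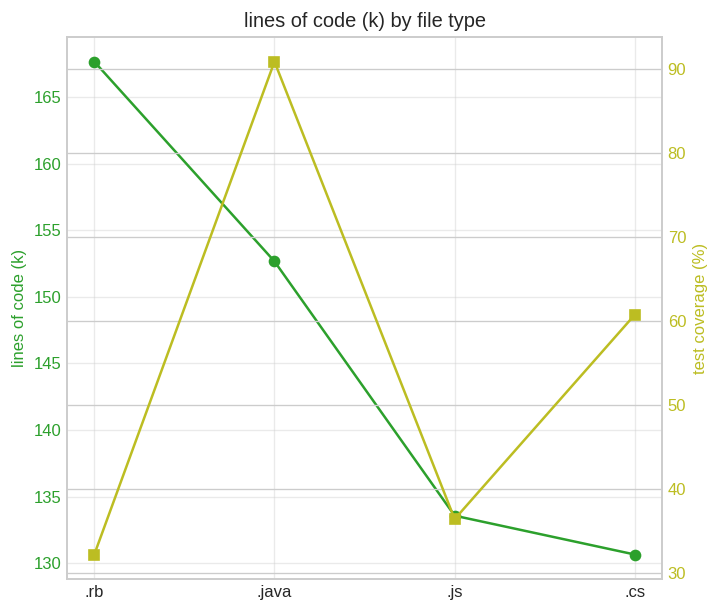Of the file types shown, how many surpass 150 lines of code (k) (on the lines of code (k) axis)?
Above 150: .rb, .java.

2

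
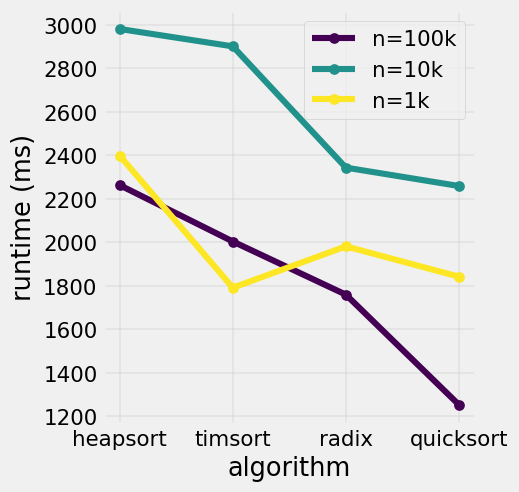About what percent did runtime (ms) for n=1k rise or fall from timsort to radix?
≈ +11.1%

timsort ≈ 1800, radix ≈ 2000; (2000 − 1800) / 1800 ≈ +11.1%.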